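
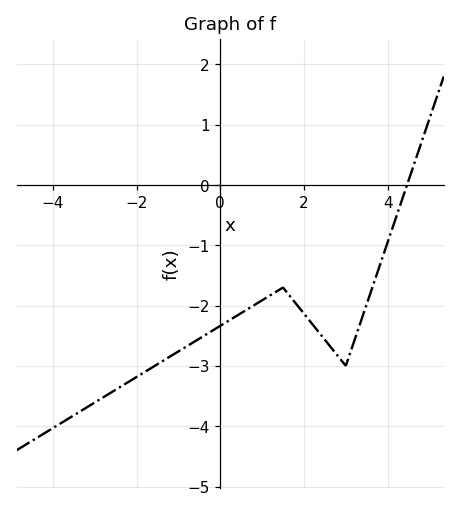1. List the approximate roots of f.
4.4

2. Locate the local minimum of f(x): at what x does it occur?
3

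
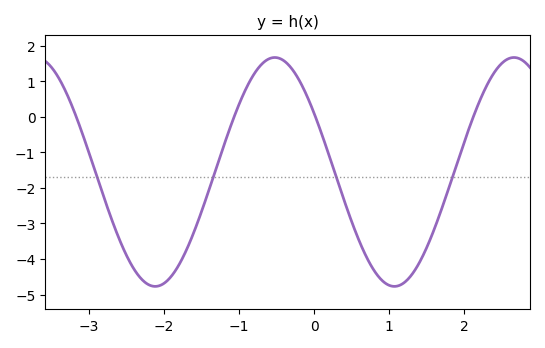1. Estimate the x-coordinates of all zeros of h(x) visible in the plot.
-3.17, -1.07, 0.02, 2.12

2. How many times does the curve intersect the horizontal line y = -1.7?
4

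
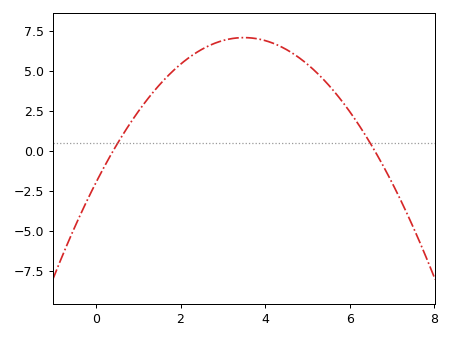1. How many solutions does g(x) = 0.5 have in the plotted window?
2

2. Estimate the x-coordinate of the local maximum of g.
3.4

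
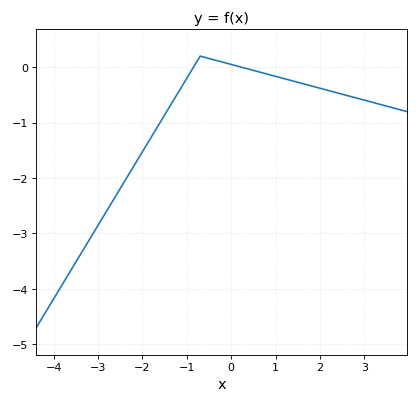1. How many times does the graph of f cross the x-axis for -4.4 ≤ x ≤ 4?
2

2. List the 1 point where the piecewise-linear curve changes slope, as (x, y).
(-0.7, 0.2)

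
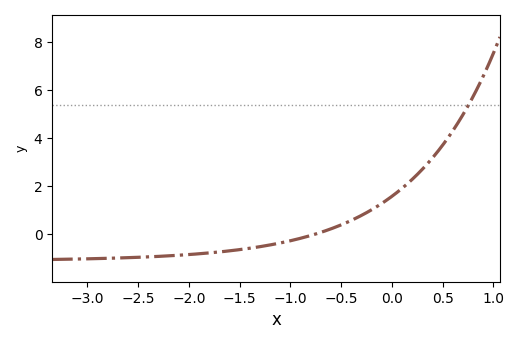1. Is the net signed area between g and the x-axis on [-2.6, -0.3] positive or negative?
negative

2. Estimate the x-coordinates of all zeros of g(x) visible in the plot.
-0.761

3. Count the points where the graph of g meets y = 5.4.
1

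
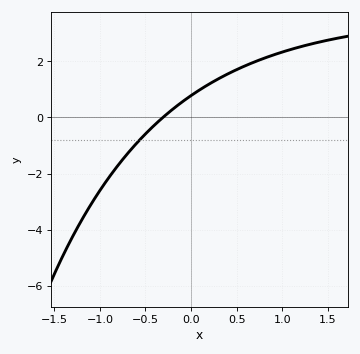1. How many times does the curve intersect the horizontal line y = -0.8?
1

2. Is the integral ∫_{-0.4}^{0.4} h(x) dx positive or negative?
positive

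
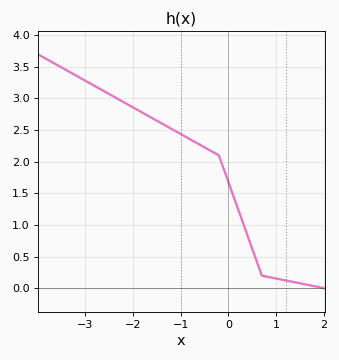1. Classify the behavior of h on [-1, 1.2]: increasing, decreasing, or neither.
decreasing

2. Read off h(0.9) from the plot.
0.17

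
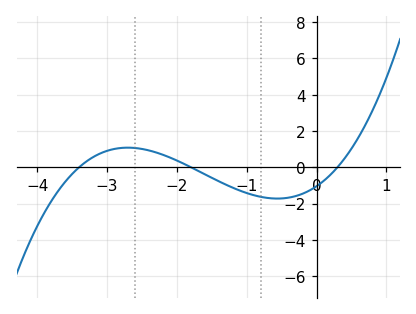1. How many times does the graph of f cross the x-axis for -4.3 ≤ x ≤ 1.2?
3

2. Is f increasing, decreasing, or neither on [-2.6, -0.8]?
decreasing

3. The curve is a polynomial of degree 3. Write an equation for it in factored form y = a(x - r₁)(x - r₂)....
y = 0.57(x + 3.4)(x + 1.8)(x - 0.3)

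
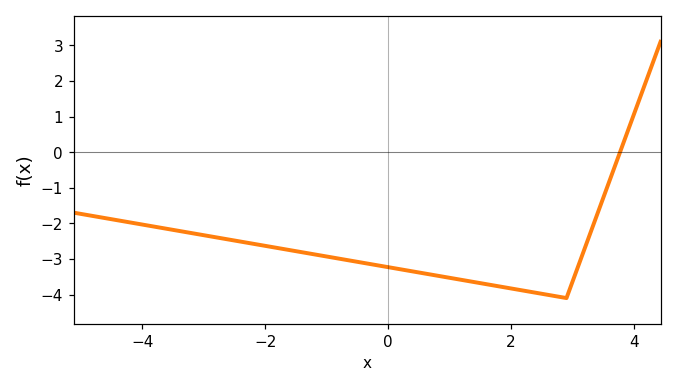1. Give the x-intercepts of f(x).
3.8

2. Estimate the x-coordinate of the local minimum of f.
2.8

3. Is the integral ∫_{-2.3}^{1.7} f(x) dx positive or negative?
negative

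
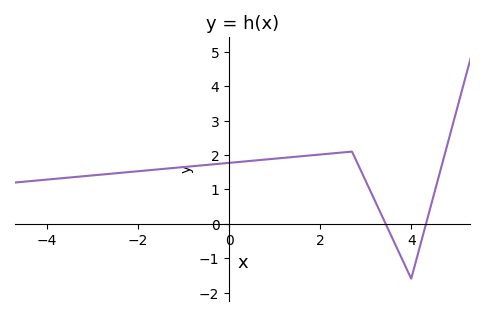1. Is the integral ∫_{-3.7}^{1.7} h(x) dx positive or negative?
positive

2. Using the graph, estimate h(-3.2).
1.4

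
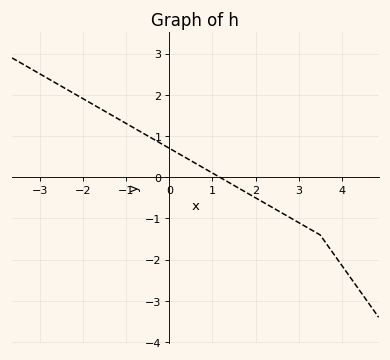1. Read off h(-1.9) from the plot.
1.85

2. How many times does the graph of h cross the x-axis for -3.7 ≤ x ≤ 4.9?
1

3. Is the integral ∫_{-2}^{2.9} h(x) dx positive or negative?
positive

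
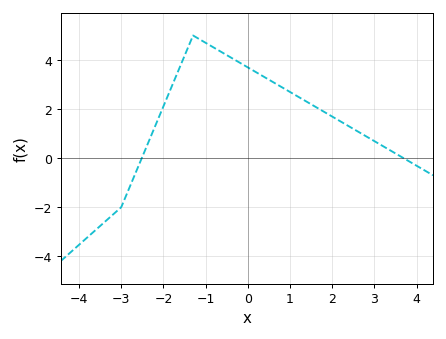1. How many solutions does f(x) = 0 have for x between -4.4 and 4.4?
2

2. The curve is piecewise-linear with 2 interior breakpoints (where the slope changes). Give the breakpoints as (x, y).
(-3, -2); (-1.3, 5)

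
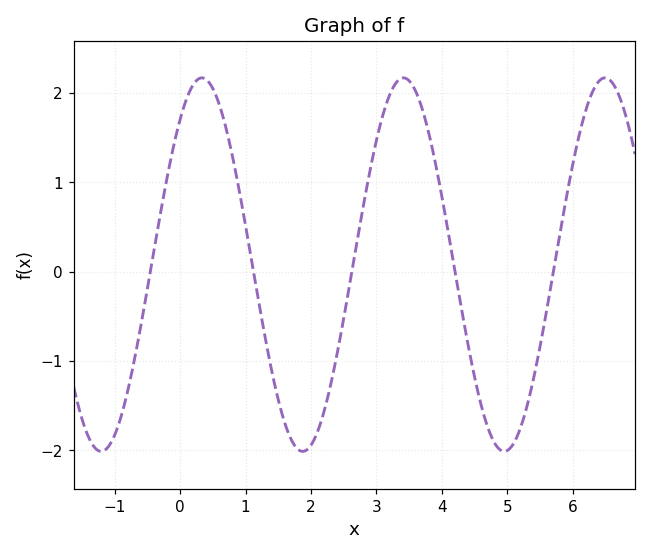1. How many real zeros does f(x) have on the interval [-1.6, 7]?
5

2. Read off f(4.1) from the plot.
0.435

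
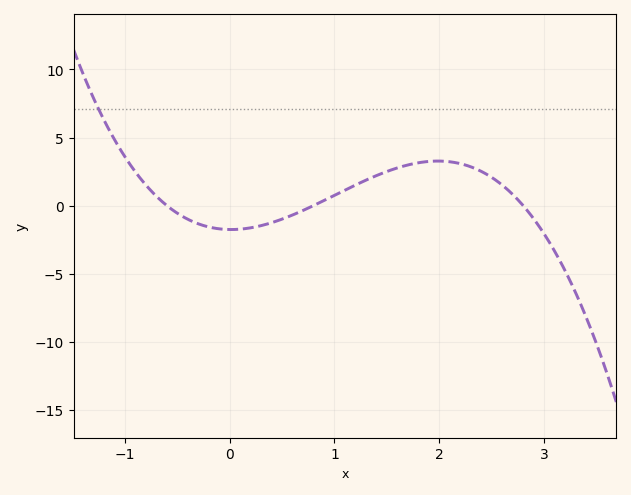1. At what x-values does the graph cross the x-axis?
-0.6, 0.8, 2.8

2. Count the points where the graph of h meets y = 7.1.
1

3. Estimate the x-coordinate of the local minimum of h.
0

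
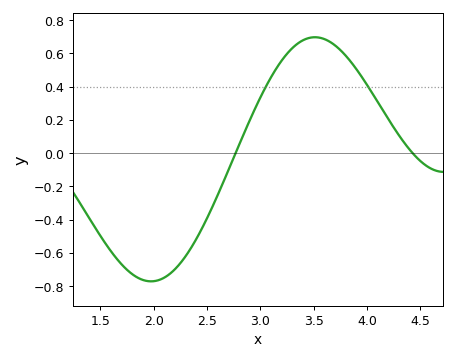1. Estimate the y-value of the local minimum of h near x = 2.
-0.78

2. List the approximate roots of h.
2.75, 4.45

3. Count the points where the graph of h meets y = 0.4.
2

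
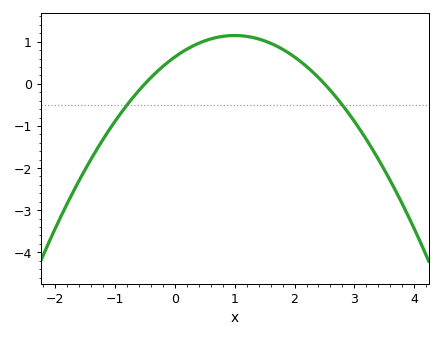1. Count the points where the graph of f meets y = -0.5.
2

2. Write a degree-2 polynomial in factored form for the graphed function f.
y = -0.51(x + 0.5)(x - 2.5)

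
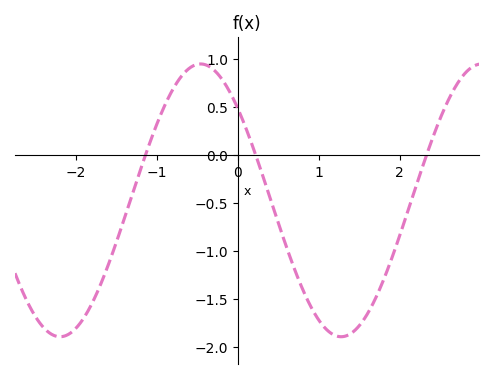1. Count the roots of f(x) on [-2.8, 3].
3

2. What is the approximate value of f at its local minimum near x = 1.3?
-1.9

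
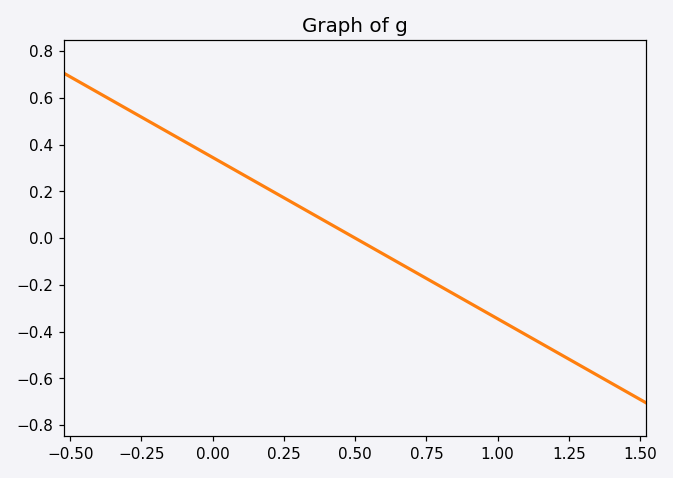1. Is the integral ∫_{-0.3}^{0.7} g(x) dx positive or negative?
positive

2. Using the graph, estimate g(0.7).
-0.138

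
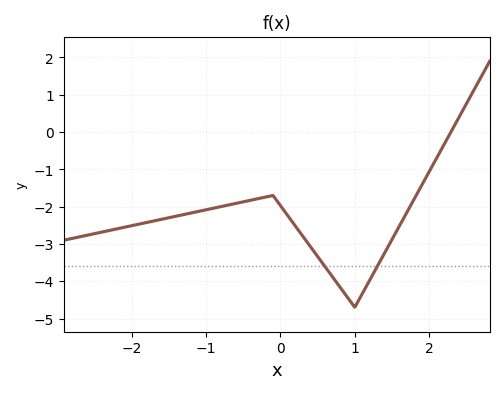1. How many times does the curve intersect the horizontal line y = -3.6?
2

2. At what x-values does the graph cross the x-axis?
2.3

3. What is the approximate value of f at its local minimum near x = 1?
-4.7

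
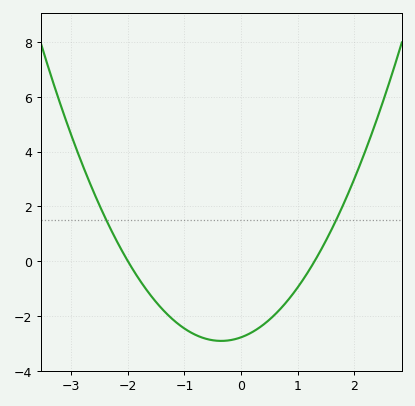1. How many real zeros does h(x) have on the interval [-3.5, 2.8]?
2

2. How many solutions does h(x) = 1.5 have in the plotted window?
2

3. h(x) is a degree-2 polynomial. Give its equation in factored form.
y = 1.07(x + 2)(x - 1.3)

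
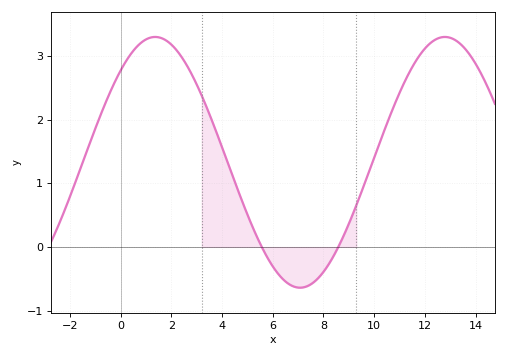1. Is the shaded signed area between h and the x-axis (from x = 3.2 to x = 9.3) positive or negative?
positive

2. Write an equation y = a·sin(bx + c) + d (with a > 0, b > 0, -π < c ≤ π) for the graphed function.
y = 1.97sin(0.55x + 0.82) + 1.33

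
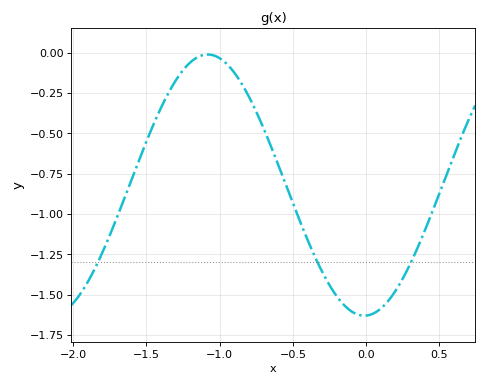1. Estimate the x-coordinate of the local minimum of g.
0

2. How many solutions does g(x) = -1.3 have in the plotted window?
3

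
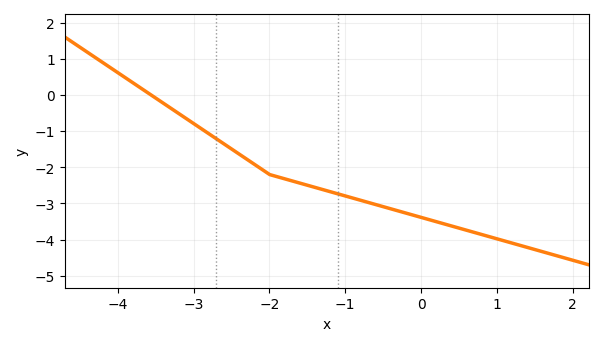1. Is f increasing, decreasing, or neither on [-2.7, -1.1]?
decreasing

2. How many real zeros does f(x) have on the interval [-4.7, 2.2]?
1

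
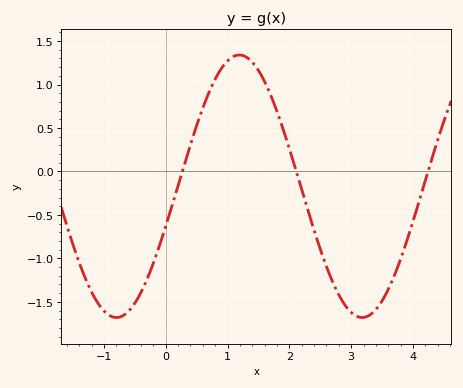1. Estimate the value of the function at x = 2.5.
-0.893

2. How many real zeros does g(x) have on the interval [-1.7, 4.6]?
3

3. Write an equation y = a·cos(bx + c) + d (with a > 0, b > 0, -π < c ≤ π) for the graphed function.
y = 1.51cos(1.58x - 1.88) - 0.17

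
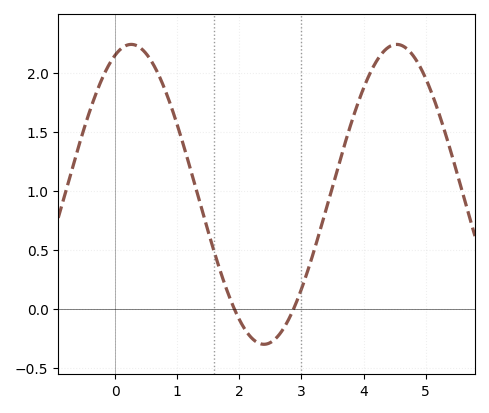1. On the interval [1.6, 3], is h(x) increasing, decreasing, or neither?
neither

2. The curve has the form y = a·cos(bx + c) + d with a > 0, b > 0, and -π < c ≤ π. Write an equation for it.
y = 1.27cos(1.47x - 0.382) + 0.97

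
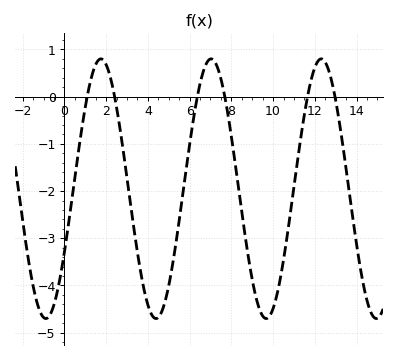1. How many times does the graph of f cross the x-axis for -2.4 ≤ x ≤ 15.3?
6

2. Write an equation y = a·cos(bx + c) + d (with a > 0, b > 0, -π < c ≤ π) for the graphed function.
y = 2.75cos(1.2x - 2.1) - 1.95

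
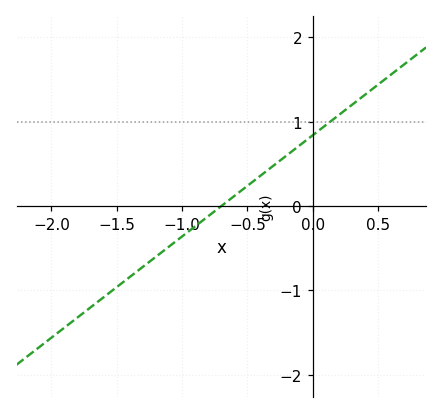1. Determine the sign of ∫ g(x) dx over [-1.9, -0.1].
negative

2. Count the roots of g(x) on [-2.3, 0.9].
1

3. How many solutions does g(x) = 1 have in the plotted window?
1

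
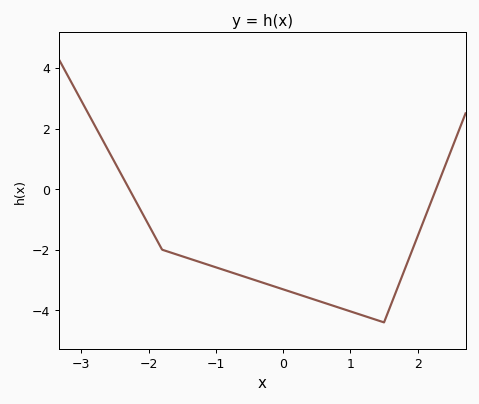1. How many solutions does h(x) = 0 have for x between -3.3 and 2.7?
2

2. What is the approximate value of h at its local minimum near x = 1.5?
-4.4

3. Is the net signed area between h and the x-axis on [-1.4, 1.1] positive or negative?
negative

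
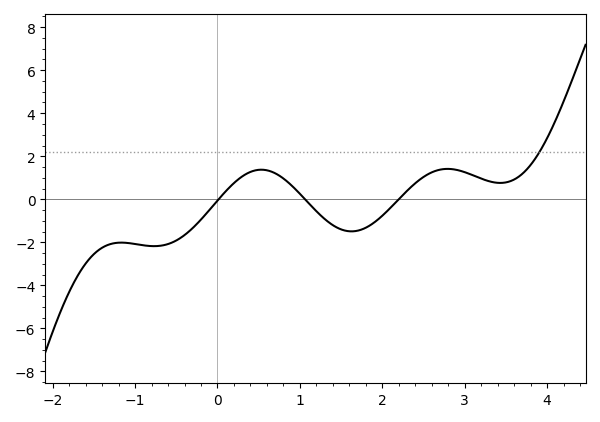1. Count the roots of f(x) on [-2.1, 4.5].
3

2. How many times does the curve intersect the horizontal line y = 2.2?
1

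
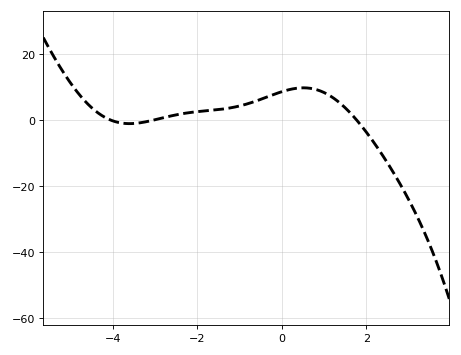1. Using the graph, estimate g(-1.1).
4.04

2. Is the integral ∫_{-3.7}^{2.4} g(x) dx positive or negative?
positive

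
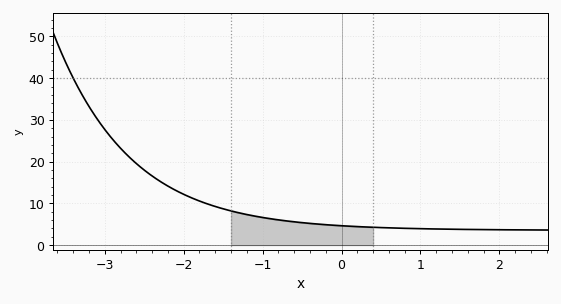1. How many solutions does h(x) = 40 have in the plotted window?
1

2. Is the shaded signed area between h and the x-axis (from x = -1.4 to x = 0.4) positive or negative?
positive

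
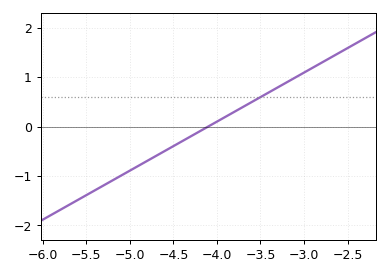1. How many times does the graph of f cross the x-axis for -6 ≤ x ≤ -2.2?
1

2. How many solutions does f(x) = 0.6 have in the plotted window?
1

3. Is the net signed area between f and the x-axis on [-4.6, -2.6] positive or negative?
positive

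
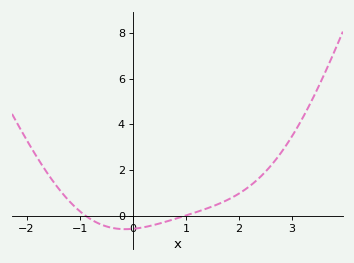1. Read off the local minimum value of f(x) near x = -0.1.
-0.586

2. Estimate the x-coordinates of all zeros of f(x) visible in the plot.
-0.888, 0.983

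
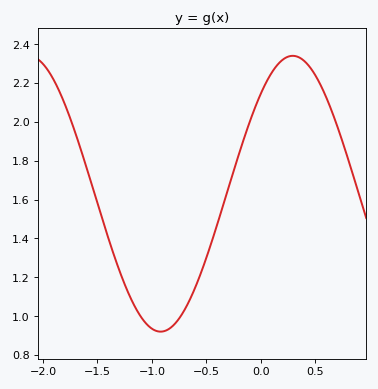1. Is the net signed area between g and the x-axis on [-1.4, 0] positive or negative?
positive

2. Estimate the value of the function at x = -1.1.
1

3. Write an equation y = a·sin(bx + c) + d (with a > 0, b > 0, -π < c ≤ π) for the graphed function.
y = 0.71sin(2.6x + 0.81) + 1.63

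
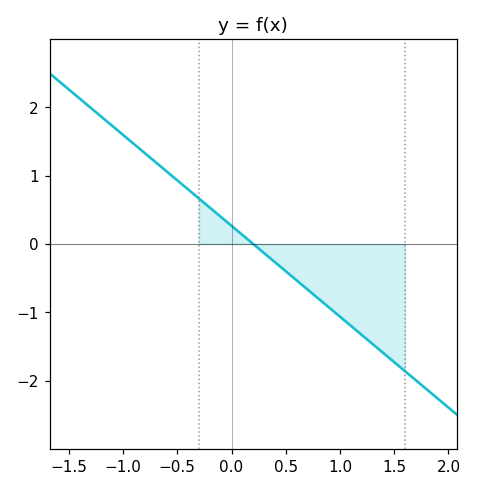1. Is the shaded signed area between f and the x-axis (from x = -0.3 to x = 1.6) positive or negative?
negative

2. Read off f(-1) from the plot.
1.6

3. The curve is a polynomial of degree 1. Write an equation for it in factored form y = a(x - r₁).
y = -1.33(x - 0.2)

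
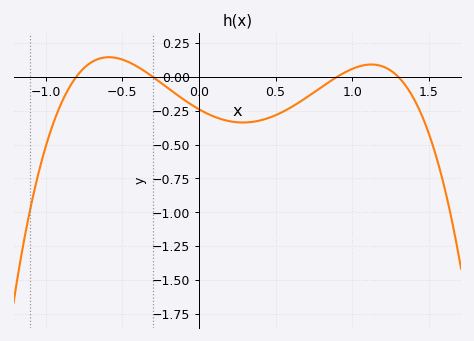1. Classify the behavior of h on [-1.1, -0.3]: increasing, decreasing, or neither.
neither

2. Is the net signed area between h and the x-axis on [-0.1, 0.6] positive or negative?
negative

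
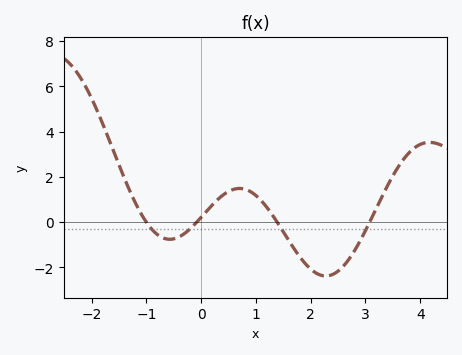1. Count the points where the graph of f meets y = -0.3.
4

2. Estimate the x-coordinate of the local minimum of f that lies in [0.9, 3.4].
2.27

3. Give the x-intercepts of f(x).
-1, -0.081, 1.39, 3.08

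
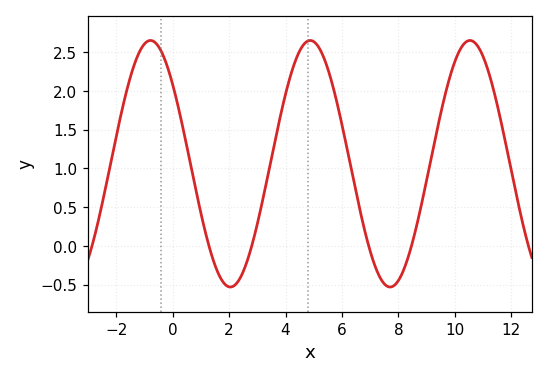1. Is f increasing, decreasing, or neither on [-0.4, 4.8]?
neither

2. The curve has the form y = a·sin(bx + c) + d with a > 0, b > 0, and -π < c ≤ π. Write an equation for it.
y = 1.59sin(1.1x + 2.4) + 1.06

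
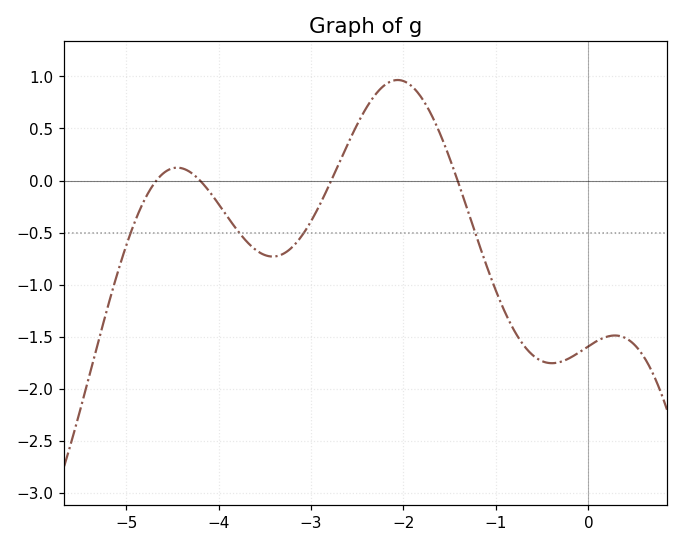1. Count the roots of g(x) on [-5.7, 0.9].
4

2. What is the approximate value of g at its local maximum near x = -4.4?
0.123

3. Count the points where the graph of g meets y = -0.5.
4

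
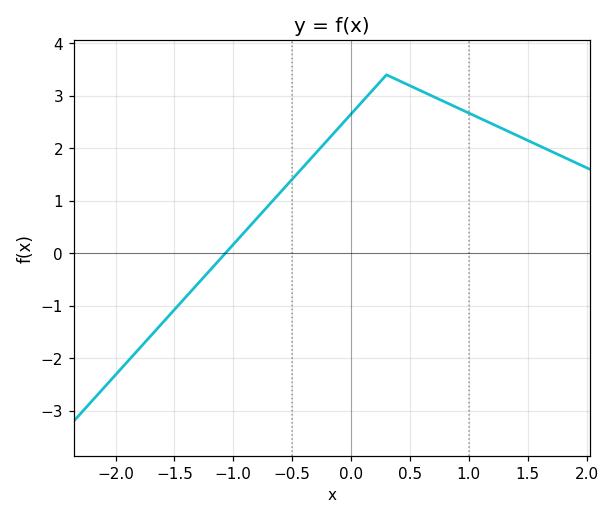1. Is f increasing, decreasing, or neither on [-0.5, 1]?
neither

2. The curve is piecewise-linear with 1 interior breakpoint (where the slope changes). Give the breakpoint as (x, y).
(0.3, 3.4)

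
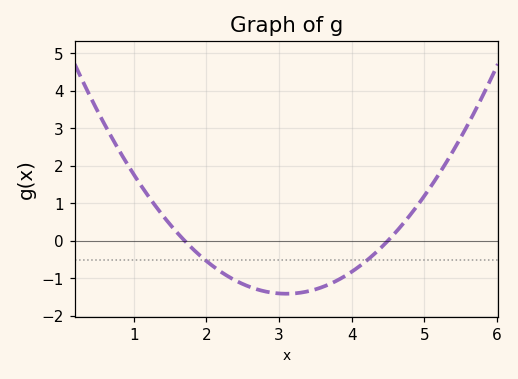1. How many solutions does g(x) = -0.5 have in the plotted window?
2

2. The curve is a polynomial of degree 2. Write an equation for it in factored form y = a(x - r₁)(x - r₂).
y = 0.72(x - 1.7)(x - 4.5)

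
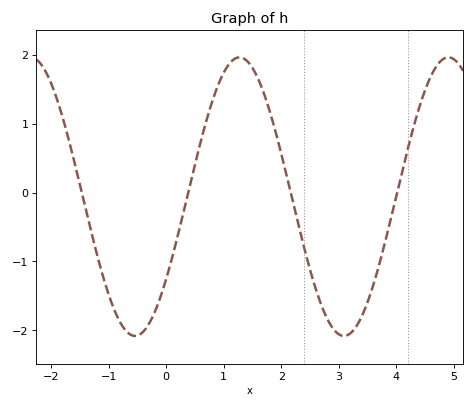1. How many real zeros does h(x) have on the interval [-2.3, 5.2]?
4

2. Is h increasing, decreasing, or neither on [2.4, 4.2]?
neither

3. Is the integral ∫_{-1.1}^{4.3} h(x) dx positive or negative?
negative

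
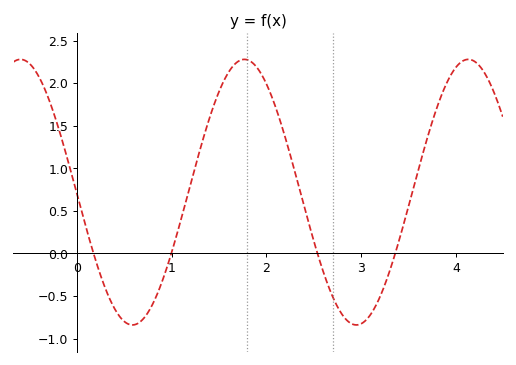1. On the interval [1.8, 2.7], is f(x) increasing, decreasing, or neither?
decreasing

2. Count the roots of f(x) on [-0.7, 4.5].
4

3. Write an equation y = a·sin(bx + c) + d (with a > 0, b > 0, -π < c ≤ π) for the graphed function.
y = 1.56sin(2.7x - 3.1) + 0.72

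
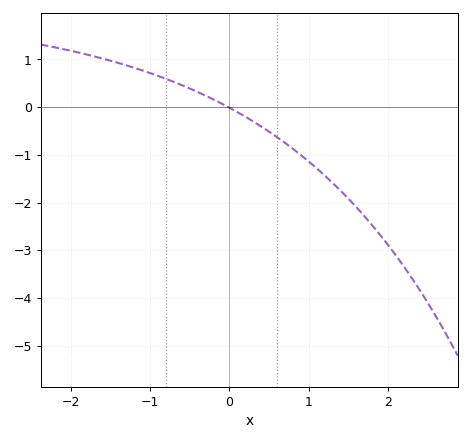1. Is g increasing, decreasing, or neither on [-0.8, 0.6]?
decreasing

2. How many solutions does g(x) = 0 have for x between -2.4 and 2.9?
1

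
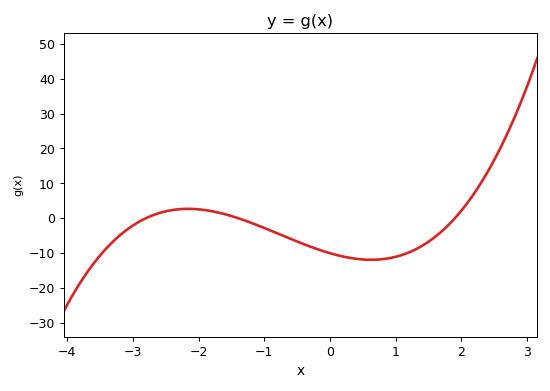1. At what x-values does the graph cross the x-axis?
-2.8, -1.4, 1.9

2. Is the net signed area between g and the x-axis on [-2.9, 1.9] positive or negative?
negative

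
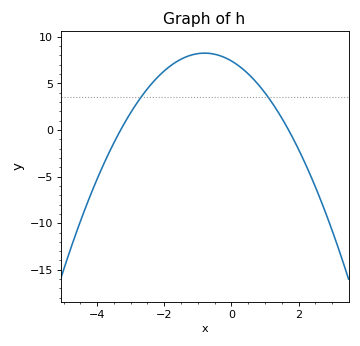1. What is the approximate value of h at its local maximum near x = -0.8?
8.25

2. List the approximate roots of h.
-3.3, 1.7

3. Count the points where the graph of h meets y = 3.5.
2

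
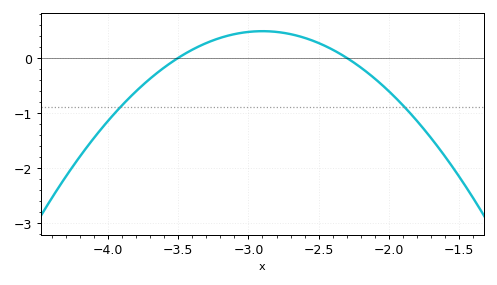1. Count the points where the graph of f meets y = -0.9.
2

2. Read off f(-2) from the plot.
-0.6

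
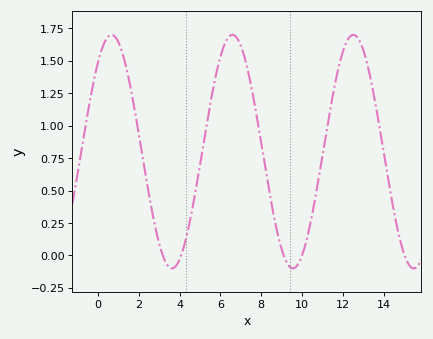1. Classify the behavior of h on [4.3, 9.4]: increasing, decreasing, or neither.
neither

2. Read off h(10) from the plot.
0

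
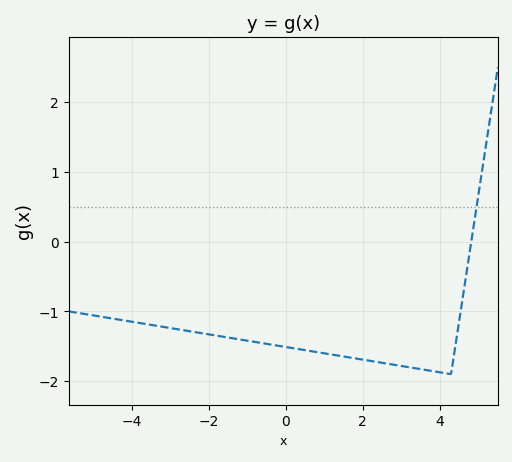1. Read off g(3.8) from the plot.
-1.9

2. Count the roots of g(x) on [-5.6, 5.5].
1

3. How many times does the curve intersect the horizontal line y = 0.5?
1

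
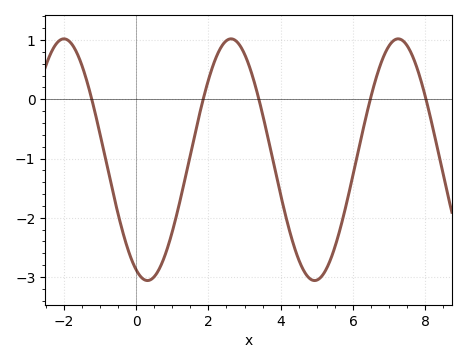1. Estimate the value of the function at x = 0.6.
-2.9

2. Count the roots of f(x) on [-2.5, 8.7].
5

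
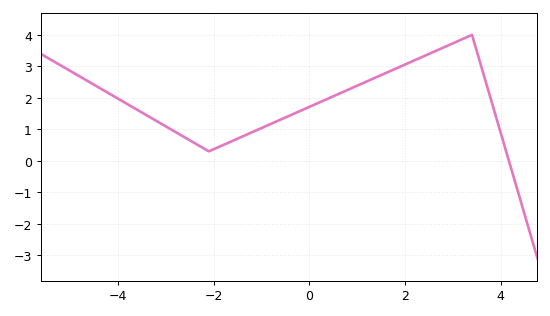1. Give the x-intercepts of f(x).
4.2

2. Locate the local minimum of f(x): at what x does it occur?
-2.2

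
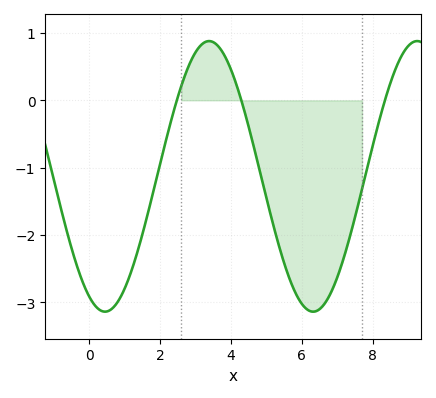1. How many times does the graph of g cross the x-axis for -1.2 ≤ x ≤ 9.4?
3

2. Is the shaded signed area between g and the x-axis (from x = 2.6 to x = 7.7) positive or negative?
negative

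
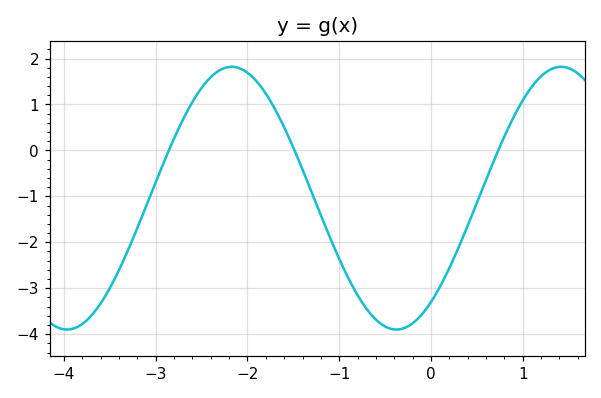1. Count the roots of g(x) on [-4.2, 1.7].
3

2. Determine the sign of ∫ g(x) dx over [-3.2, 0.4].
negative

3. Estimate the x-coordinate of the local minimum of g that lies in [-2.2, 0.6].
-0.4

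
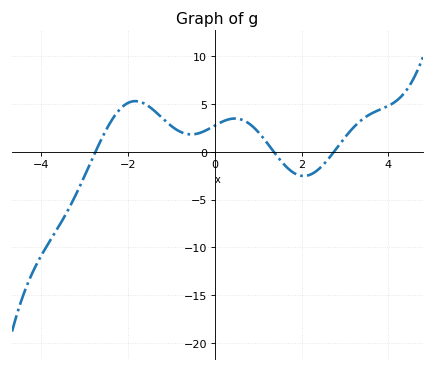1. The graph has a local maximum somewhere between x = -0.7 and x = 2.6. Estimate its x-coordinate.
0.4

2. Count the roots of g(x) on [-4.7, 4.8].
3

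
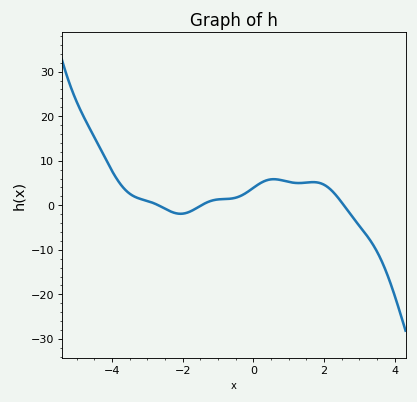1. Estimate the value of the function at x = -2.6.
0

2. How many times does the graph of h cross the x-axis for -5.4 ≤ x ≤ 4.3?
3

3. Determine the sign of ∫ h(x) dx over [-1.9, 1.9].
positive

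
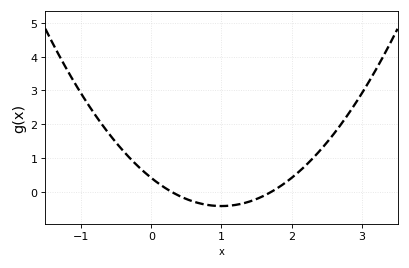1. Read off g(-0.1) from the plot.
0.598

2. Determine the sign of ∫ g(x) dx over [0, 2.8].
positive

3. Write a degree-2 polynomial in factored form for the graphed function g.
y = 0.83(x - 0.3)(x - 1.7)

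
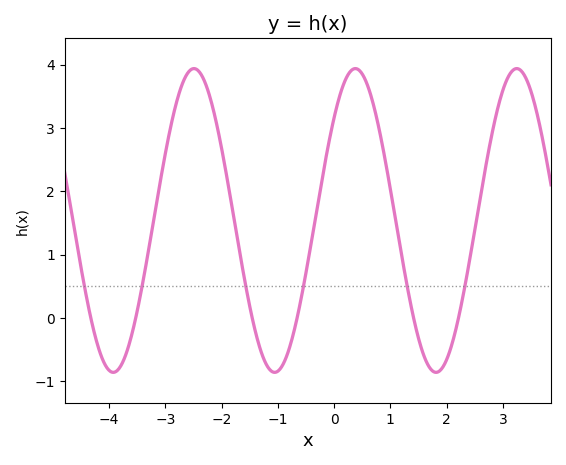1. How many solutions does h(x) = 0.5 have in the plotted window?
6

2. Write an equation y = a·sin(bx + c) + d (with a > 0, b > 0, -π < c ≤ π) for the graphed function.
y = 2.4sin(2.2x + 0.74) + 1.54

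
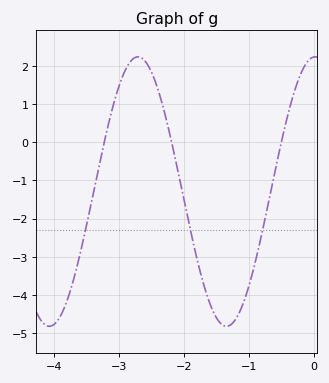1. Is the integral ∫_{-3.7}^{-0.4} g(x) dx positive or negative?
negative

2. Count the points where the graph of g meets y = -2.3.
3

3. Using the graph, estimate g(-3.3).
-0.543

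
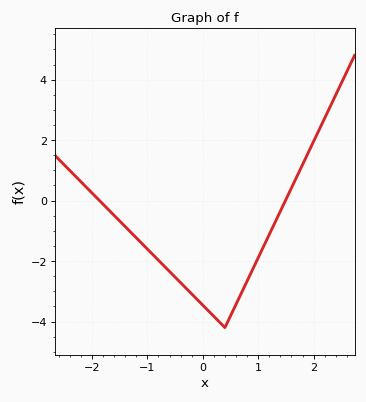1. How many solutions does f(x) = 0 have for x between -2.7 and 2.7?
2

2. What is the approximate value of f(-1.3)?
-1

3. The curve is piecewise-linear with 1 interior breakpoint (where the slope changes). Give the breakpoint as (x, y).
(0.4, -4.2)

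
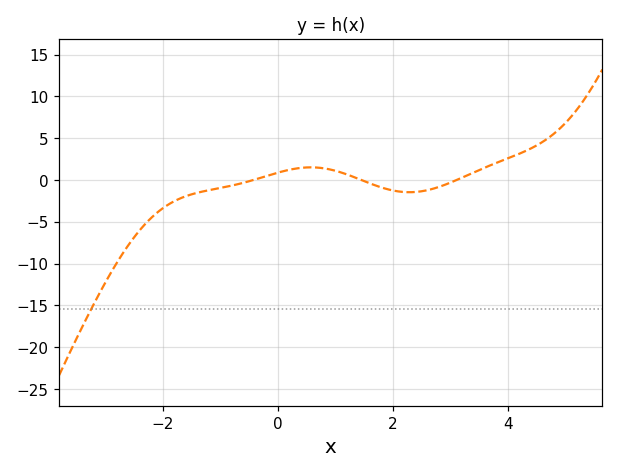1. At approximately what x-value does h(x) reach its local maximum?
0.6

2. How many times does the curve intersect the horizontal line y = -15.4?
1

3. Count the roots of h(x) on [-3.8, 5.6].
3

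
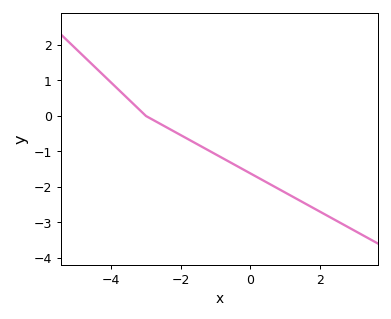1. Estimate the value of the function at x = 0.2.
-1.7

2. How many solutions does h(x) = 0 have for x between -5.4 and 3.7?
1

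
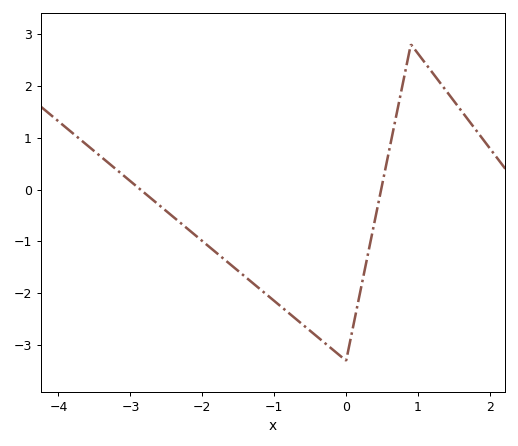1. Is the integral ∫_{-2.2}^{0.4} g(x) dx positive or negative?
negative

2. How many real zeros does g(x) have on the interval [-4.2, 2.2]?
2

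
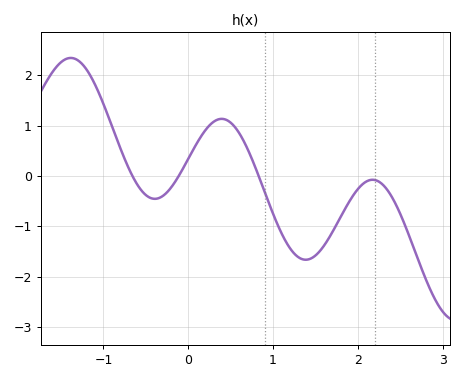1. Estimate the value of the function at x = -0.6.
-0.174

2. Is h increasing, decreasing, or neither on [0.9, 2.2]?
neither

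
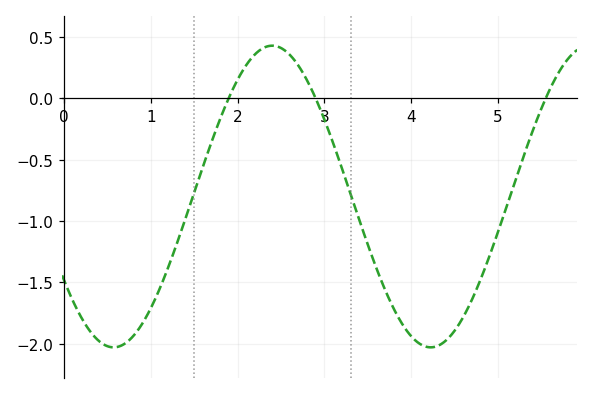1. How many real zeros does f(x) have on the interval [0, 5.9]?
3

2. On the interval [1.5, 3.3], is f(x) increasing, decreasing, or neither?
neither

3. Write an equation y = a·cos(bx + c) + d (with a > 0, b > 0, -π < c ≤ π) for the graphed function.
y = 1.23cos(1.72x + 2.16) - 0.8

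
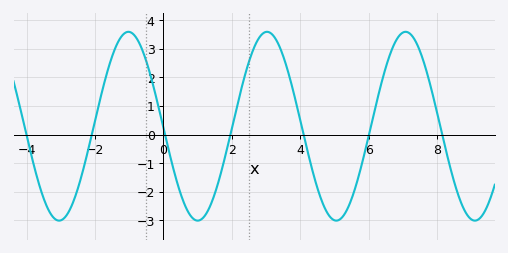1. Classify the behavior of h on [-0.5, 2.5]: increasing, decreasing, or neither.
neither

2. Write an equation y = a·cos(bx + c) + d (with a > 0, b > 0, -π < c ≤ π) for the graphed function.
y = 3.3cos(1.6x + 1.6) + 0.29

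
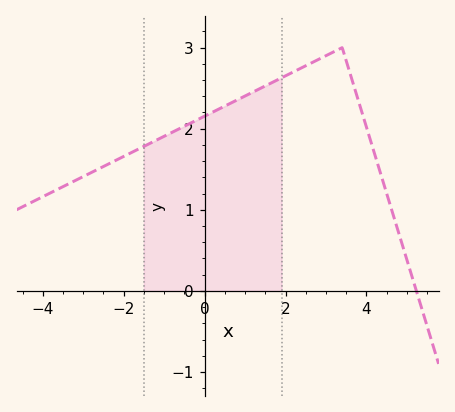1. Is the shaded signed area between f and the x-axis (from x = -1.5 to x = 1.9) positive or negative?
positive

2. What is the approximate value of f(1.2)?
2.45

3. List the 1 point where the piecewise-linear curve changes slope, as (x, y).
(3.4, 3)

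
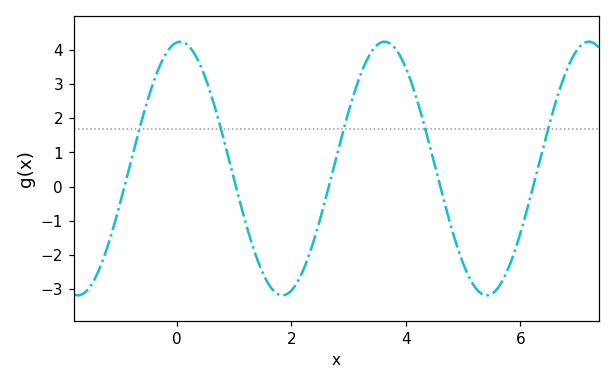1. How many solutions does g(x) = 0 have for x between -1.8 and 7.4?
5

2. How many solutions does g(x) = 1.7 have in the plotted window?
5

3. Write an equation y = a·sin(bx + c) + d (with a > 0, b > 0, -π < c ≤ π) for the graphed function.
y = 3.71sin(1.8x + 1.5) + 0.53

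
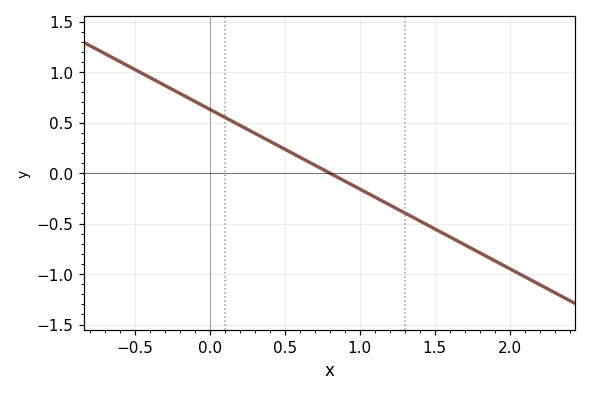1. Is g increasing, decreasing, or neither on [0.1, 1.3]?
decreasing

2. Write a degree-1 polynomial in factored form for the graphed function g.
y = -0.79(x - 0.8)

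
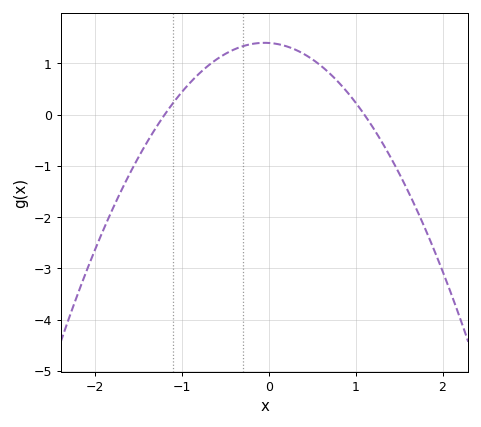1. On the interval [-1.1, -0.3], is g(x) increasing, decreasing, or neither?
increasing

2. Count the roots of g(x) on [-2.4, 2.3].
2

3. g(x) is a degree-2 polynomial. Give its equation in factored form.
y = -1.06(x + 1.2)(x - 1.1)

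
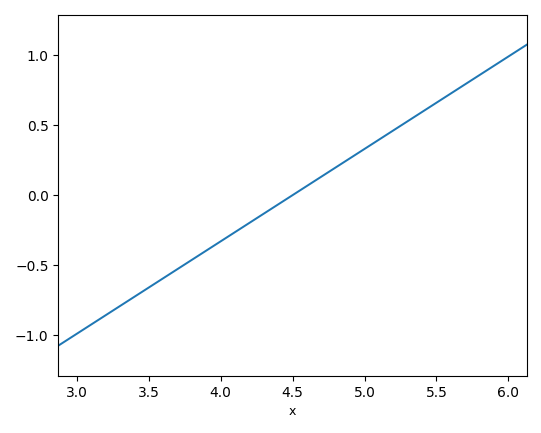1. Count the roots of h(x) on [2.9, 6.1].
1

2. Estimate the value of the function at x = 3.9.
-0.4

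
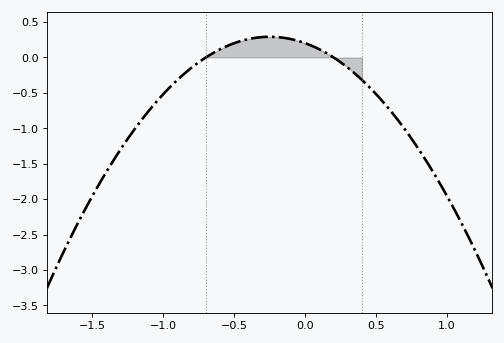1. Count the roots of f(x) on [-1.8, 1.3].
2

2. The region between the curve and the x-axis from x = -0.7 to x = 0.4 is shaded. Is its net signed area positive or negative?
positive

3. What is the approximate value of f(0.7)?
-1.01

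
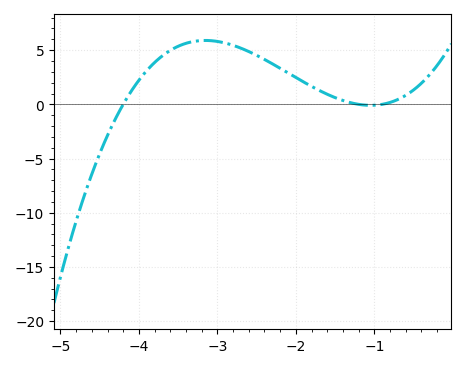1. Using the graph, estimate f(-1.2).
0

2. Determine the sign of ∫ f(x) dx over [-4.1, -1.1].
positive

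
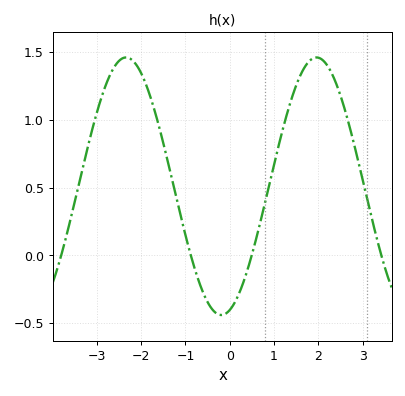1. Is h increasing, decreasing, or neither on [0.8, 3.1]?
neither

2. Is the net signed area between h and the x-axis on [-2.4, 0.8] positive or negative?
positive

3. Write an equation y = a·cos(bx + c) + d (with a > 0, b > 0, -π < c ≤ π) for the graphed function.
y = 0.95cos(1.5x - 2.9) + 0.51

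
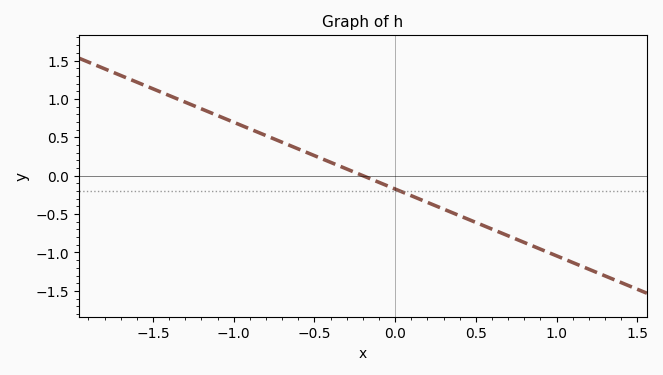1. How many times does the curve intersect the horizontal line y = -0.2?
1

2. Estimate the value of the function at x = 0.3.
-0.45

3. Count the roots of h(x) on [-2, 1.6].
1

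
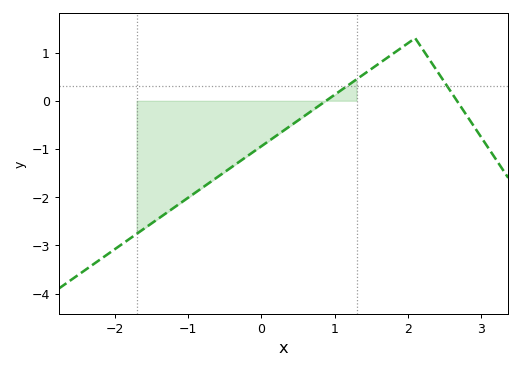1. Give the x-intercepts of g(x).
0.9, 2.7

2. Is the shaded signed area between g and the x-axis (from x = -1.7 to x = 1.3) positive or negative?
negative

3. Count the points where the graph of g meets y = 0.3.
2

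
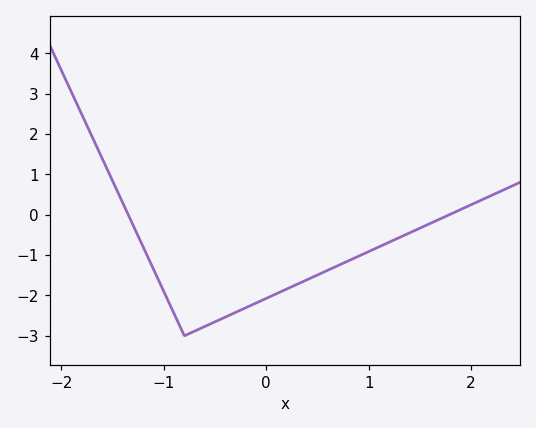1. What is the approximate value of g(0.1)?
-2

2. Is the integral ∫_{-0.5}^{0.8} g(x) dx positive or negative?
negative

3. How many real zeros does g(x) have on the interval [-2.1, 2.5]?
2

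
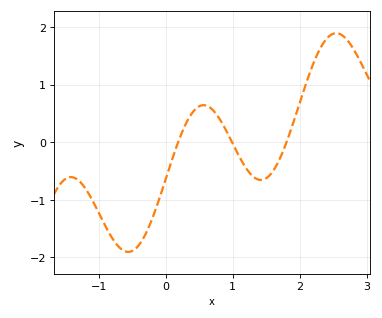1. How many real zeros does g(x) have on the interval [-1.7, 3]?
3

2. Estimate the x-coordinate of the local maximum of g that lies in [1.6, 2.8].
2.5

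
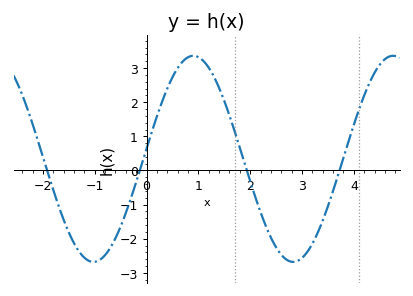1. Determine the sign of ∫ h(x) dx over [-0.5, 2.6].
positive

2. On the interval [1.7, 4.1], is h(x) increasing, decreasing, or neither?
neither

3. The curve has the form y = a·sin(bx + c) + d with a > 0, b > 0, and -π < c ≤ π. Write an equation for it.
y = 3.02sin(1.6x + 0.1) + 0.34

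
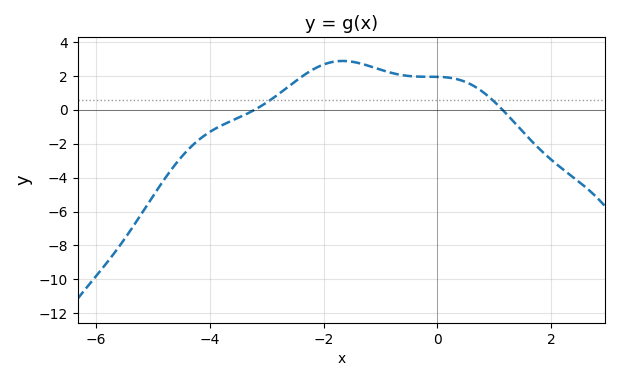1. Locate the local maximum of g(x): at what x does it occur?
-1.6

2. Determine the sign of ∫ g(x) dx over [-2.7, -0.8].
positive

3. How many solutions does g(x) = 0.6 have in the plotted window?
2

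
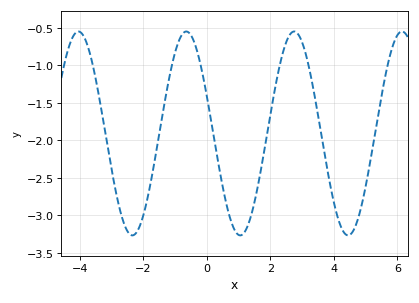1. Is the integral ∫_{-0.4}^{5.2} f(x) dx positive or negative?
negative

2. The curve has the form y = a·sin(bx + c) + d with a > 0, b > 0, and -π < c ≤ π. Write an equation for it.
y = 1.36sin(1.85x + 2.77) - 1.91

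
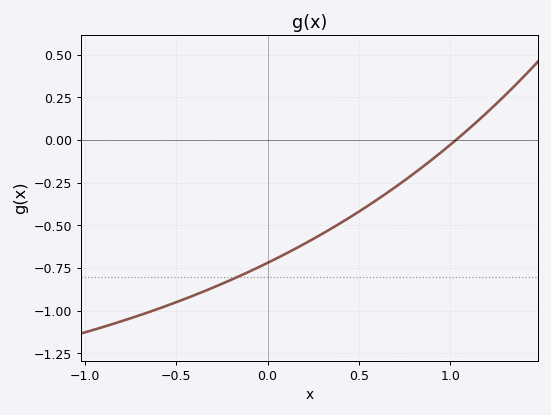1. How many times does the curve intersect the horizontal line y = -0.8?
1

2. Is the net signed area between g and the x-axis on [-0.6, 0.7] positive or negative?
negative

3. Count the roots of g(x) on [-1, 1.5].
1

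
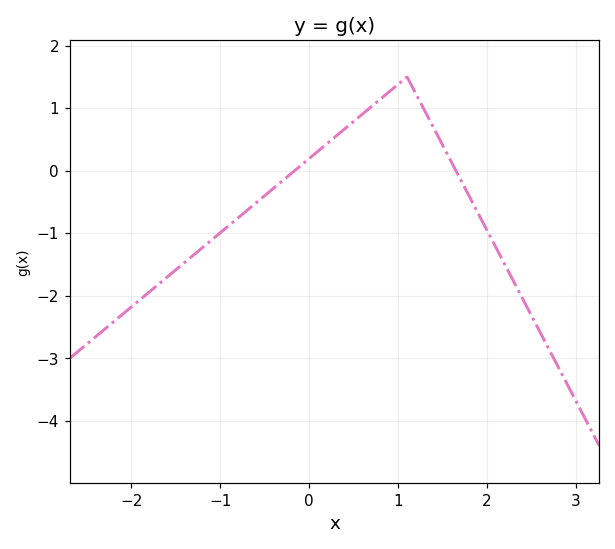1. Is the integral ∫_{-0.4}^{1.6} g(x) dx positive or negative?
positive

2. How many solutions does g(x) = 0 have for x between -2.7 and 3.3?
2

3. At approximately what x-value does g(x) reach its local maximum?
1.1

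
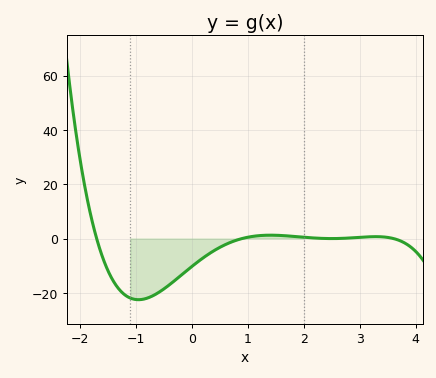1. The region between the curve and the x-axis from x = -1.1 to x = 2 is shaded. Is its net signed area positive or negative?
negative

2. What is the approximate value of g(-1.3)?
-18.7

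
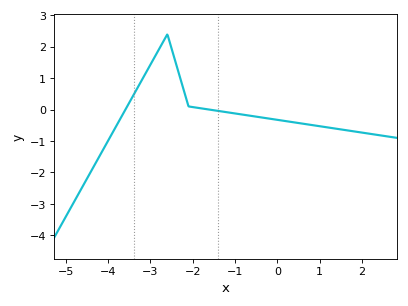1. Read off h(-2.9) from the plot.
1.67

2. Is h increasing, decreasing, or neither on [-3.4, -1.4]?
neither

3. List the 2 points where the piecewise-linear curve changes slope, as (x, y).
(-2.6, 2.4); (-2.1, 0.1)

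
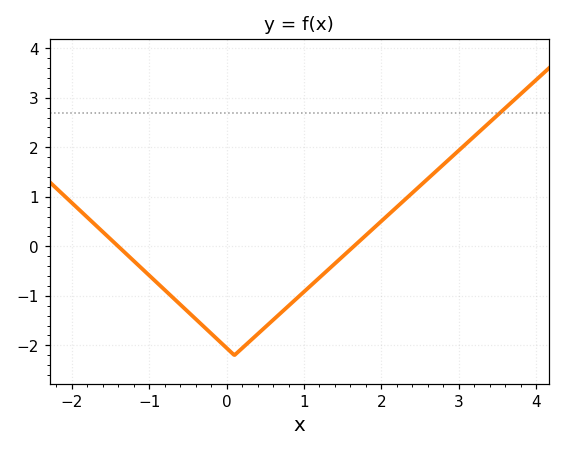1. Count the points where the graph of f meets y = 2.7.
1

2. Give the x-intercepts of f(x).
-1.4, 1.64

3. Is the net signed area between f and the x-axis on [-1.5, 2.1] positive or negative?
negative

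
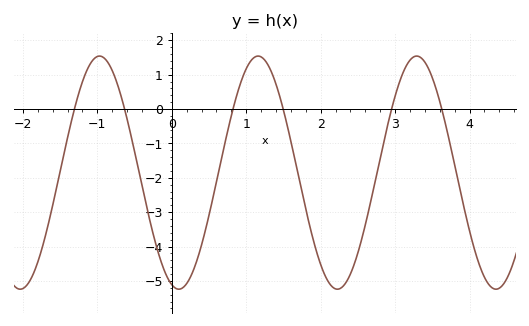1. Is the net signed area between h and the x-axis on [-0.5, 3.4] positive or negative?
negative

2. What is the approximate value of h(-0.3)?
-3.19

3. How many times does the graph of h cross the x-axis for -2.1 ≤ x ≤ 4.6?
6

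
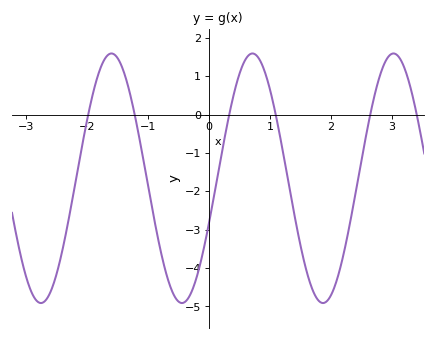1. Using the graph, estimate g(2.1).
-4.3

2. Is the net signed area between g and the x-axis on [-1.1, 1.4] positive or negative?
negative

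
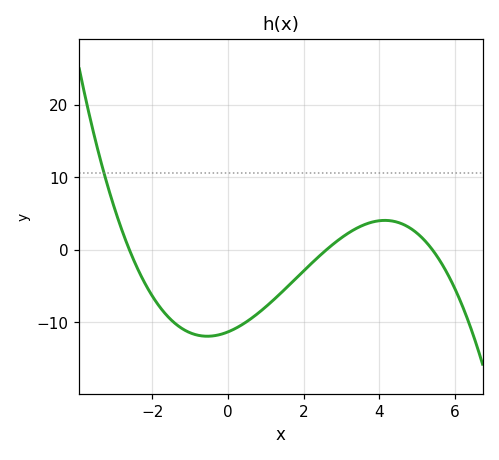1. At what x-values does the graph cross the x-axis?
-2.6, 2.6, 5.4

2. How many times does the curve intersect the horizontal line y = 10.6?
1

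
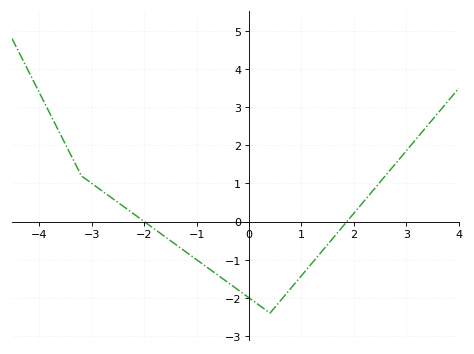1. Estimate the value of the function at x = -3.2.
1.2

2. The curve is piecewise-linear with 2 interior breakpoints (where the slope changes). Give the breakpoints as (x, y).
(-3.2, 1.2); (0.4, -2.4)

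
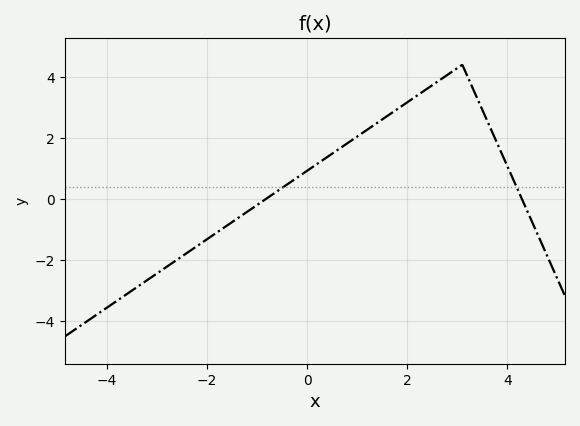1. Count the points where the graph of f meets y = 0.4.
2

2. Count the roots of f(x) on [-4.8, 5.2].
2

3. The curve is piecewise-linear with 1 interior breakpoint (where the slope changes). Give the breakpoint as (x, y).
(3.1, 4.4)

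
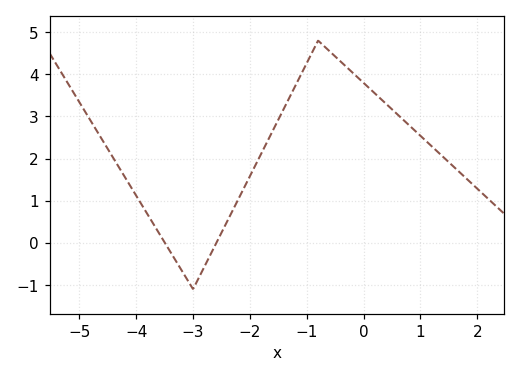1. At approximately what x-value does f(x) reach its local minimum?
-3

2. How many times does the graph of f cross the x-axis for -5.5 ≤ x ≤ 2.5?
2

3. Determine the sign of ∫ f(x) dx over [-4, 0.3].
positive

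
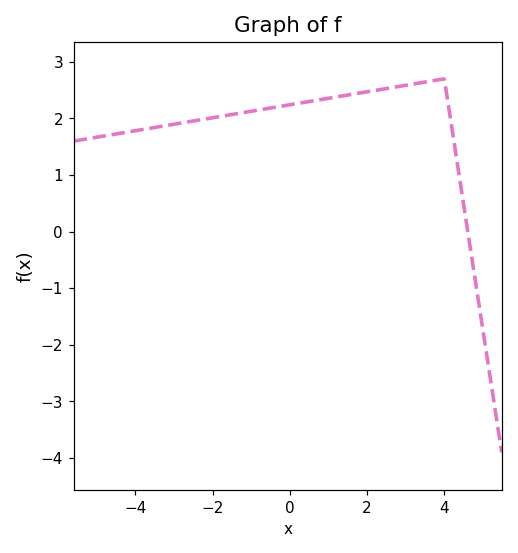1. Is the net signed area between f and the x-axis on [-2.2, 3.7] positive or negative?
positive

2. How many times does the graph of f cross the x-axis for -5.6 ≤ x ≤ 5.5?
1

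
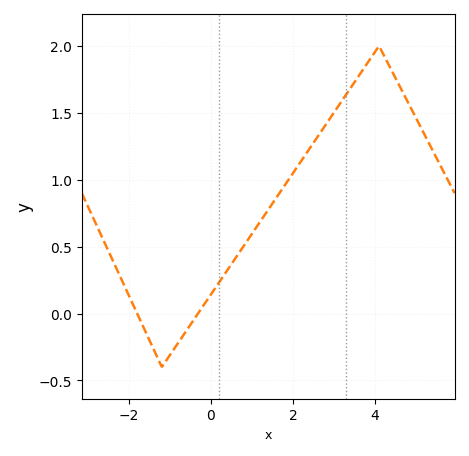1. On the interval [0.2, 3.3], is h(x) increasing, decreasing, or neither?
increasing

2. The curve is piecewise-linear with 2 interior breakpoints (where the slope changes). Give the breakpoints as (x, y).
(-1.2, -0.4); (4.1, 2)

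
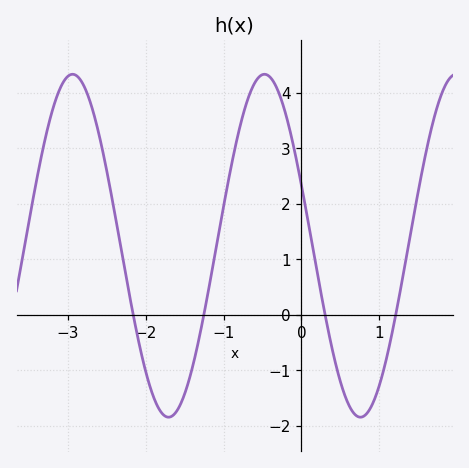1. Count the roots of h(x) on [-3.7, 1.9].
4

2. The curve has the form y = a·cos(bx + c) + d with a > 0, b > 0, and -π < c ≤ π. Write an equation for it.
y = 3.09cos(2.55x + 1.21) + 1.24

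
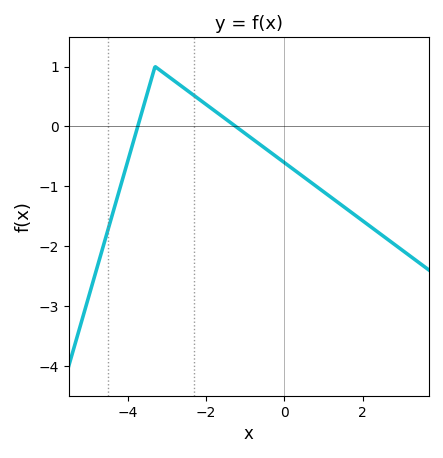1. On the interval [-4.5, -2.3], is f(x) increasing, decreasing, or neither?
neither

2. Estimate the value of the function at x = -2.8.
0.8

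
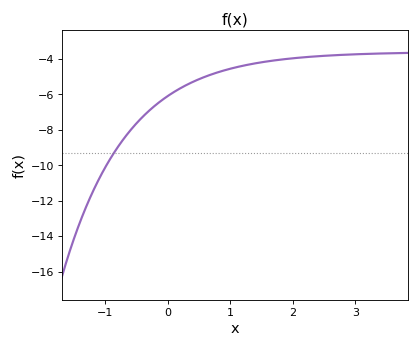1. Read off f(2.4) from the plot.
-3.85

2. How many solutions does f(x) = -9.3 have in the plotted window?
1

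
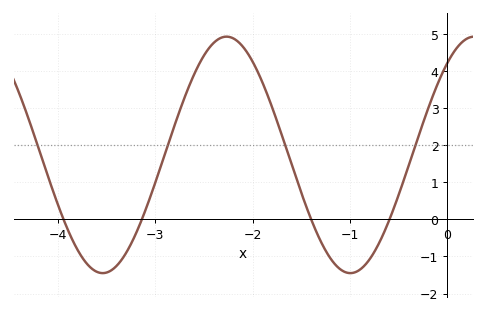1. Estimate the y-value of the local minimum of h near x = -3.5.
-1.45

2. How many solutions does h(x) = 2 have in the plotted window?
4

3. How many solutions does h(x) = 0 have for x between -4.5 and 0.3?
4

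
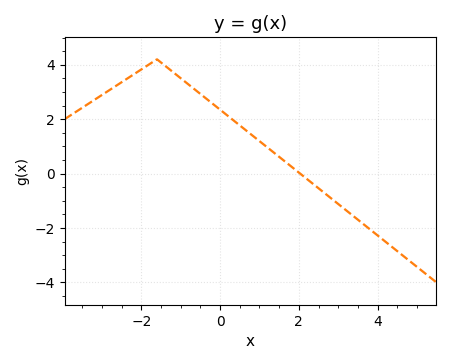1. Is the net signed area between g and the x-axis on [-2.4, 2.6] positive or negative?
positive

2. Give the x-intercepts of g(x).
2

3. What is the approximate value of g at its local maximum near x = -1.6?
4.2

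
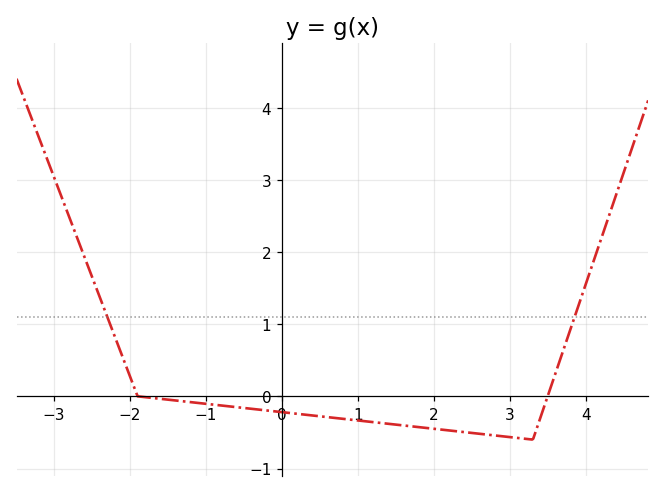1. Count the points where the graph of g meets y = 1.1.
2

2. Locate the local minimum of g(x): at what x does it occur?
3.2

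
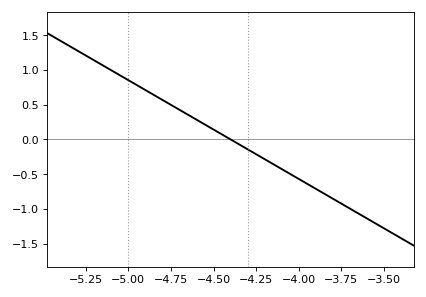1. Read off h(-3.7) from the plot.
-1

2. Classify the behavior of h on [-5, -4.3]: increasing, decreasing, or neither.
decreasing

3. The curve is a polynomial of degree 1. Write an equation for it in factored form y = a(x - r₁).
y = -1.42(x + 4.4)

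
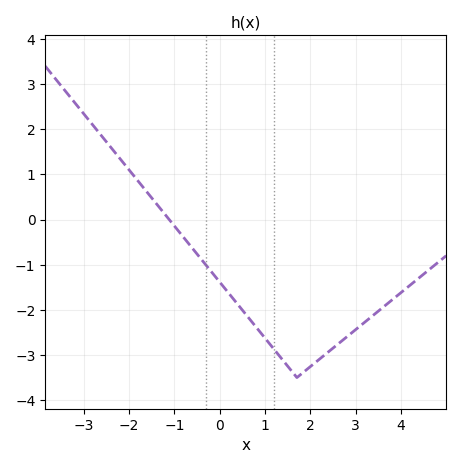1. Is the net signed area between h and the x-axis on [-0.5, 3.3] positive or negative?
negative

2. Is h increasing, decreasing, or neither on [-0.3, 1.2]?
decreasing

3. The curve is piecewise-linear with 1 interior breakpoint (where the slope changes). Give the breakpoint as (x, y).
(1.7, -3.5)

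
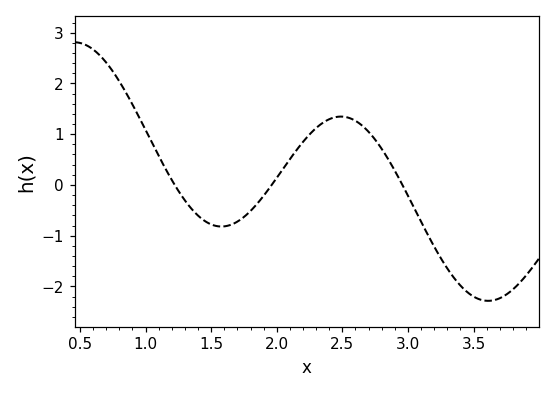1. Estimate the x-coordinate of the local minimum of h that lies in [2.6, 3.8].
3.61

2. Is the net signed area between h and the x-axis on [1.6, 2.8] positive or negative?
positive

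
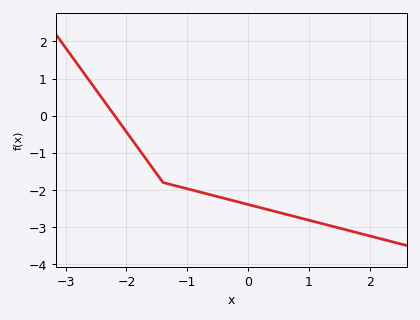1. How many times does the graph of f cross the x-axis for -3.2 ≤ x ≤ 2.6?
1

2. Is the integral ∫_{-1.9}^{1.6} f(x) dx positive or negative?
negative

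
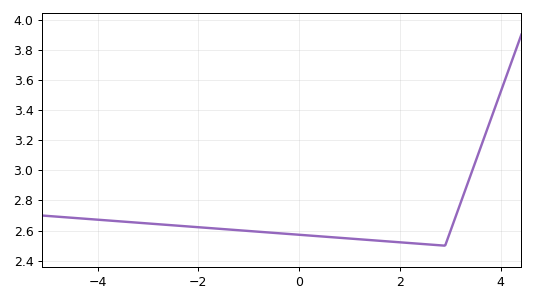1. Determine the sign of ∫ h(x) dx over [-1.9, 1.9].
positive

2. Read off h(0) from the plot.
2.57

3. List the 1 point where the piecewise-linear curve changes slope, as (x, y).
(2.9, 2.5)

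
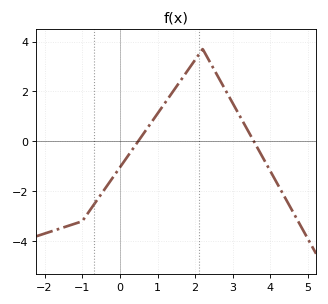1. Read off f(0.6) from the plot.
0.2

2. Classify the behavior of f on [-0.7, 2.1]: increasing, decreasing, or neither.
increasing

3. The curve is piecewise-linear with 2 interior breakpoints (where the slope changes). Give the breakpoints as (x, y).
(-1, -3.2); (2.2, 3.7)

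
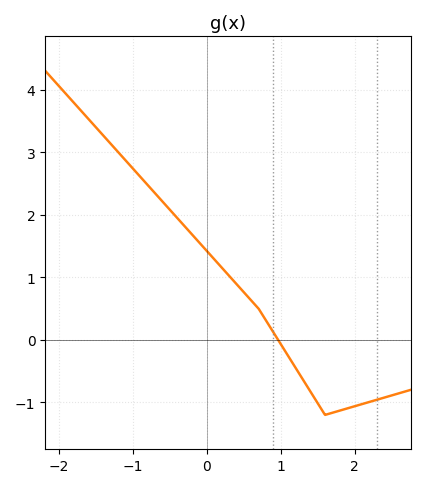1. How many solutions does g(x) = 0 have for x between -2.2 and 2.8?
1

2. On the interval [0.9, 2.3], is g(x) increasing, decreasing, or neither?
neither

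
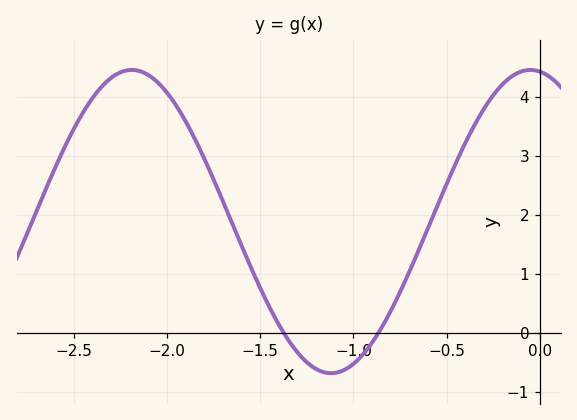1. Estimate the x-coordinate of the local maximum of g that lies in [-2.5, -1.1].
-2.2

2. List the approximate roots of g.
-1.35, -0.85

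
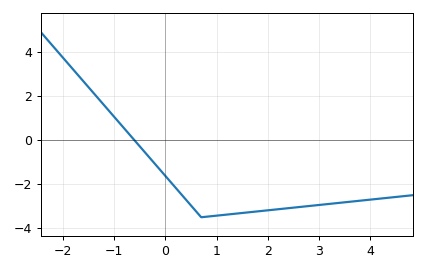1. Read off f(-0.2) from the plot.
-1.09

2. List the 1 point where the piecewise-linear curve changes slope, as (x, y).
(0.7, -3.5)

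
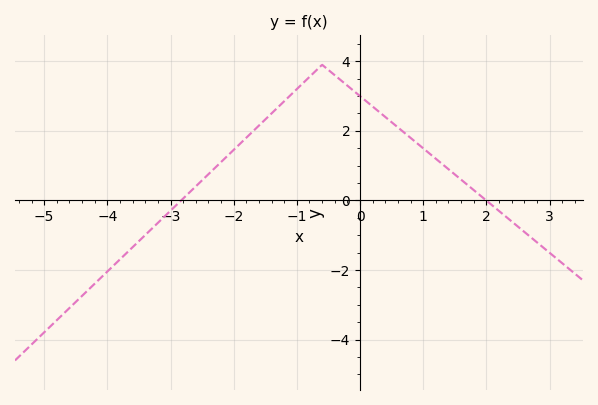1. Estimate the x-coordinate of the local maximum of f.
-0.6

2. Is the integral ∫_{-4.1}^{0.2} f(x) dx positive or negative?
positive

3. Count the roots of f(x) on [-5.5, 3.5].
2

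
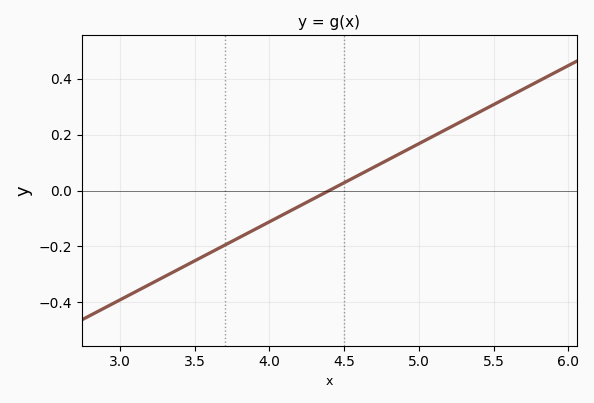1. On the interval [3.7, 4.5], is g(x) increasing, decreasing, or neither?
increasing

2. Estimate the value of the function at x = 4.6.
0.06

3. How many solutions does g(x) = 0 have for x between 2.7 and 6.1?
1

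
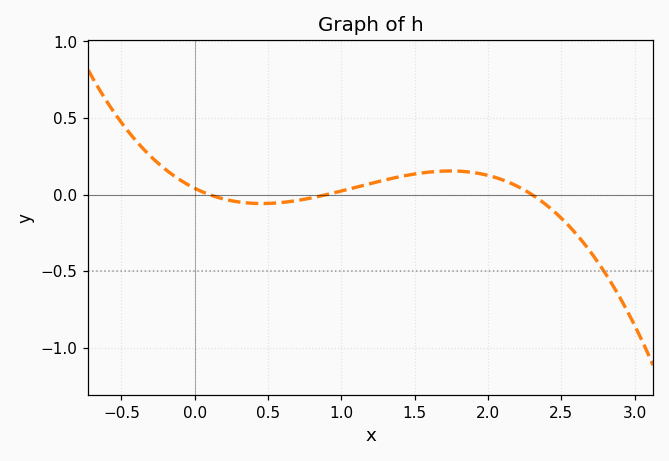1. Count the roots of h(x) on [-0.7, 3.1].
3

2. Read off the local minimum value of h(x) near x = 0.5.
-0.05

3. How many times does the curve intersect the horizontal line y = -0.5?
1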